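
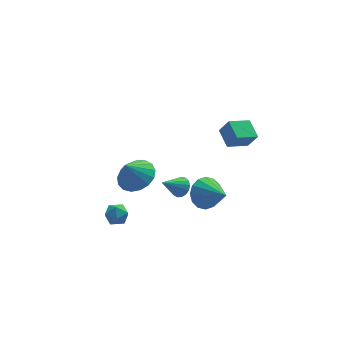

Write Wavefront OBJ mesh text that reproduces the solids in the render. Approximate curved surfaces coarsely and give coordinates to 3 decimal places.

v 0.656 -2.066 0.374
v 1.316 -2.211 -0.294
v 1.244 -3.414 1.246
v 1.527 -1.908 0.03
v 1.506 -1.648 0.447
v 1.256 -1.5 0.844
v 0.846 -1.503 1.115
v 0.385 -1.658 1.187
v -0.004 -1.921 1.042
v -0.216 -2.224 0.717
v -0.194 -2.484 0.301
v 0.055 -2.633 -0.097
v 0.466 -2.629 -0.368
v 0.927 -2.475 -0.44
v 2.184 -0.798 2.53
v 2.123 0.264 2.94
v 3.374 -0.551 2.068
v 3.313 0.511 2.478
v 2.587 -1.111 3.402
v 2.526 -0.049 3.812
v 3.777 -0.864 2.94
v 3.716 0.198 3.35
v -0.682 -2.165 1.344
v -0.311 -2.492 1.683
v -1.718 -2.415 2.236
v -0.284 -2.226 1.788
v -0.349 -1.946 1.791
v -0.49 -1.717 1.692
v -0.675 -1.59 1.513
v -0.861 -1.595 1.295
v -1.007 -1.731 1.088
v -1.078 -1.966 0.939
v -1.059 -2.247 0.884
v -0.953 -2.51 0.933
v -0.785 -2.693 1.077
v -0.594 -2.756 1.282
v -0.422 -2.683 1.5
v -1.89 1.336 -0.54
v -1.194 2.001 -0.073
v -2.53 1.164 0.66
v -1.572 2.31 -0.231
v -2.023 2.395 -0.459
v -2.443 2.237 -0.705
v -2.737 1.873 -0.914
v -2.836 1.386 -1.037
v -2.72 0.888 -1.046
v -2.413 0.492 -0.939
v -1.986 0.289 -0.741
v -1.538 0.327 -0.496
v -1.17 0.595 -0.262
v -0.967 1.033 -0.091
v -0.976 1.541 -0.023
v -3.777 -1.527 -0.163
v -3.503 -1.757 0.419
v -4.357 -2.463 -0.259
v -4.083 -2.693 0.323
v -4.524 -2.171 0.336
v -4.166 -1.593 0.395
v -3.694 -2.627 -0.235
v -3.336 -2.049 -0.176
v -3.452 -2.437 0.375
v -3.965 -2.155 0.728
v -3.895 -2.065 -0.568
v -4.408 -1.783 -0.215
f 2 1 4
f 2 4 3
f 4 1 5
f 4 5 3
f 5 1 6
f 5 6 3
f 6 1 7
f 6 7 3
f 7 1 8
f 7 8 3
f 8 1 9
f 8 9 3
f 9 1 10
f 9 10 3
f 10 1 11
f 10 11 3
f 11 1 12
f 11 12 3
f 12 1 13
f 12 13 3
f 13 1 14
f 13 14 3
f 14 1 2
f 14 2 3
f 16 18 15
f 19 16 15
f 15 18 17
f 17 19 15
f 16 22 18
f 20 16 19
f 20 22 16
f 18 22 17
f 21 19 17
f 17 22 21
f 21 20 19
f 22 20 21
f 24 23 26
f 24 26 25
f 26 23 27
f 26 27 25
f 27 23 28
f 27 28 25
f 28 23 29
f 28 29 25
f 29 23 30
f 29 30 25
f 30 23 31
f 30 31 25
f 31 23 32
f 31 32 25
f 32 23 33
f 32 33 25
f 33 23 34
f 33 34 25
f 34 23 35
f 34 35 25
f 35 23 36
f 35 36 25
f 36 23 37
f 36 37 25
f 37 23 24
f 37 24 25
f 39 38 41
f 39 41 40
f 41 38 42
f 41 42 40
f 42 38 43
f 42 43 40
f 43 38 44
f 43 44 40
f 44 38 45
f 44 45 40
f 45 38 46
f 45 46 40
f 46 38 47
f 46 47 40
f 47 38 48
f 47 48 40
f 48 38 49
f 48 49 40
f 49 38 50
f 49 50 40
f 50 38 51
f 50 51 40
f 51 38 52
f 51 52 40
f 52 38 39
f 52 39 40
f 53 64 58
f 53 58 54
f 53 54 60
f 53 60 63
f 53 63 64
f 54 58 62
f 58 64 57
f 64 63 55
f 63 60 59
f 60 54 61
f 56 62 57
f 56 57 55
f 56 55 59
f 56 59 61
f 56 61 62
f 57 62 58
f 55 57 64
f 59 55 63
f 61 59 60
f 62 61 54



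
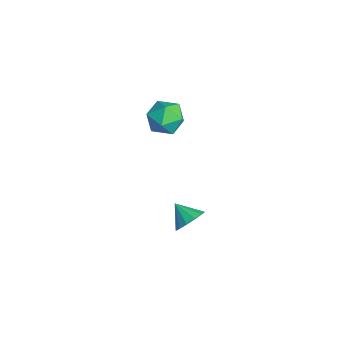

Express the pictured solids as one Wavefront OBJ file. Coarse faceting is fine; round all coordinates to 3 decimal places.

v 0.16 4.18 2.858
v 1.119 4.618 2.734
v 0.881 2.822 3.626
v 1.84 3.26 3.502
v 1.143 3.689 4.179
v 0.698 4.529 3.704
v 1.302 2.911 2.656
v 0.857 3.751 2.181
v 1.825 3.835 2.609
v 1.727 4.315 3.551
v 0.273 3.125 2.809
v 0.175 3.605 3.751
v 3.341 4.187 -3.169
v 3.839 3.47 -3
v 2.419 3.713 -2.471
v 3.942 3.802 -2.639
v 3.854 4.256 -2.446
v 3.603 4.689 -2.482
v 3.269 4.962 -2.737
v 2.957 4.99 -3.129
v 2.768 4.763 -3.534
v 2.76 4.353 -3.823
v 2.936 3.891 -3.904
v 3.241 3.523 -3.753
v 3.578 3.366 -3.416
f 1 12 6
f 1 6 2
f 1 2 8
f 1 8 11
f 1 11 12
f 2 6 10
f 6 12 5
f 12 11 3
f 11 8 7
f 8 2 9
f 4 10 5
f 4 5 3
f 4 3 7
f 4 7 9
f 4 9 10
f 5 10 6
f 3 5 12
f 7 3 11
f 9 7 8
f 10 9 2
f 14 13 16
f 14 16 15
f 16 13 17
f 16 17 15
f 17 13 18
f 17 18 15
f 18 13 19
f 18 19 15
f 19 13 20
f 19 20 15
f 20 13 21
f 20 21 15
f 21 13 22
f 21 22 15
f 22 13 23
f 22 23 15
f 23 13 24
f 23 24 15
f 24 13 25
f 24 25 15
f 25 13 14
f 25 14 15



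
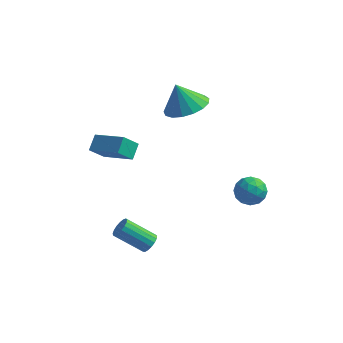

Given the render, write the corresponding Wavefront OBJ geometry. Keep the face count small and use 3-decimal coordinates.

v -1.758 -0.322 0.91
v -1.774 0.366 1.426
v -3.303 0.094 0.306
v -3.319 0.782 0.822
v -1.321 0.238 0.178
v -1.337 0.926 0.694
v -2.866 0.654 -0.426
v -2.882 1.342 0.09
v -0.335 3.985 1.292
v 0.313 3.165 1.565
v -0.865 3.995 2.588
v 0.593 3.585 1.676
v 0.66 4.097 1.699
v 0.499 4.583 1.629
v 0.147 4.933 1.482
v -0.315 5.064 1.291
v -0.782 4.949 1.101
v -1.146 4.612 0.955
v -1.324 4.132 0.886
v -1.276 3.618 0.91
v -1.012 3.188 1.022
v -0.593 2.94 1.195
v -0.114 2.932 1.391
v 0.136 -1.399 -3.735
v 0.448 -1.612 -3.392
v -0.804 -1.914 -2.442
v -1.116 -1.701 -2.785
v 0.44 -1.377 -3.326
v -0.811 -1.679 -2.377
v 0.363 -1.147 -3.354
v -0.888 -1.449 -2.405
v 0.234 -0.974 -3.47
v -1.017 -1.277 -2.52
v 0.083 -0.899 -3.646
v -1.169 -1.202 -2.696
v -0.057 -0.939 -3.842
v -1.308 -1.241 -2.893
v -0.152 -1.084 -4.014
v -1.404 -1.386 -3.065
v -0.181 -1.301 -4.122
v -1.433 -1.603 -3.172
v -0.138 -1.54 -4.141
v -1.39 -1.843 -3.192
v -0.032 -1.747 -4.067
v -1.284 -2.05 -3.118
v 0.113 -1.875 -3.917
v -1.139 -2.177 -2.968
v 0.262 -1.893 -3.725
v -0.989 -2.195 -2.776
v 0.383 -1.798 -3.536
v -0.869 -2.1 -2.586
v 2.826 4.07 -3.132
v 3.562 3.772 -3.219
v 2.378 2.888 -2.861
v 3.114 2.59 -2.948
v 2.947 3.065 -2.328
v 3.223 3.796 -2.495
v 2.717 2.864 -3.585
v 2.993 3.595 -3.752
v 3.495 3.027 -3.499
v 3.637 3.151 -2.722
v 2.303 3.509 -3.358
v 2.445 3.633 -2.581
v 3.233 4.025 -3.199
v 2.707 2.635 -2.881
v 2.608 2.914 -2.517
v 3.041 2.739 -2.568
v 3.034 4.039 -2.774
v 3.467 3.864 -2.825
v 3.105 3.448 -2.301
v 2.473 2.796 -3.255
v 2.906 2.621 -3.306
v 2.899 3.921 -3.512
v 3.332 3.746 -3.563
v 2.835 3.212 -3.779
v 3.626 3.412 -3.415
v 3.363 2.716 -3.256
v 3.13 2.878 -3.63
v 3.292 3.308 -3.728
v 3.71 3.484 -2.958
v 3.447 2.789 -2.799
v 3.348 3.069 -2.435
v 3.511 3.498 -2.533
v 3.67 3.046 -3.123
v 2.493 3.871 -3.281
v 2.23 3.176 -3.122
v 2.429 3.162 -3.547
v 2.592 3.591 -3.645
v 2.577 3.944 -2.824
v 2.314 3.248 -2.665
v 2.648 3.352 -2.352
v 2.81 3.782 -2.45
v 2.27 3.614 -2.957
f 2 4 1
f 5 2 1
f 1 4 3
f 3 5 1
f 2 8 4
f 6 2 5
f 6 8 2
f 4 8 3
f 7 5 3
f 3 8 7
f 7 6 5
f 8 6 7
f 10 9 12
f 10 12 11
f 12 9 13
f 12 13 11
f 13 9 14
f 13 14 11
f 14 9 15
f 14 15 11
f 15 9 16
f 15 16 11
f 16 9 17
f 16 17 11
f 17 9 18
f 17 18 11
f 18 9 19
f 18 19 11
f 19 9 20
f 19 20 11
f 20 9 21
f 20 21 11
f 21 9 22
f 21 22 11
f 22 9 23
f 22 23 11
f 23 9 10
f 23 10 11
f 25 24 28
f 25 28 26
f 26 28 29
f 26 29 27
f 28 24 30
f 28 30 29
f 29 30 31
f 29 31 27
f 30 24 32
f 30 32 31
f 31 32 33
f 31 33 27
f 32 24 34
f 32 34 33
f 33 34 35
f 33 35 27
f 34 24 36
f 34 36 35
f 35 36 37
f 35 37 27
f 36 24 38
f 36 38 37
f 37 38 39
f 37 39 27
f 38 24 40
f 38 40 39
f 39 40 41
f 39 41 27
f 40 24 42
f 40 42 41
f 41 42 43
f 41 43 27
f 42 24 44
f 42 44 43
f 43 44 45
f 43 45 27
f 44 24 46
f 44 46 45
f 45 46 47
f 45 47 27
f 46 24 48
f 46 48 47
f 47 48 49
f 47 49 27
f 48 24 50
f 48 50 49
f 49 50 51
f 49 51 27
f 50 24 25
f 50 25 51
f 51 25 26
f 51 26 27
f 52 89 68
f 89 63 92
f 68 92 57
f 89 92 68
f 52 68 64
f 68 57 69
f 64 69 53
f 68 69 64
f 52 64 73
f 64 53 74
f 73 74 59
f 64 74 73
f 52 73 85
f 73 59 88
f 85 88 62
f 73 88 85
f 52 85 89
f 85 62 93
f 89 93 63
f 85 93 89
f 53 69 80
f 69 57 83
f 80 83 61
f 69 83 80
f 57 92 70
f 92 63 91
f 70 91 56
f 92 91 70
f 63 93 90
f 93 62 86
f 90 86 54
f 93 86 90
f 62 88 87
f 88 59 75
f 87 75 58
f 88 75 87
f 59 74 79
f 74 53 76
f 79 76 60
f 74 76 79
f 55 81 67
f 81 61 82
f 67 82 56
f 81 82 67
f 55 67 65
f 67 56 66
f 65 66 54
f 67 66 65
f 55 65 72
f 65 54 71
f 72 71 58
f 65 71 72
f 55 72 77
f 72 58 78
f 77 78 60
f 72 78 77
f 55 77 81
f 77 60 84
f 81 84 61
f 77 84 81
f 56 82 70
f 82 61 83
f 70 83 57
f 82 83 70
f 54 66 90
f 66 56 91
f 90 91 63
f 66 91 90
f 58 71 87
f 71 54 86
f 87 86 62
f 71 86 87
f 60 78 79
f 78 58 75
f 79 75 59
f 78 75 79
f 61 84 80
f 84 60 76
f 80 76 53
f 84 76 80



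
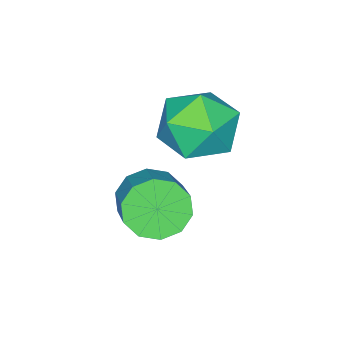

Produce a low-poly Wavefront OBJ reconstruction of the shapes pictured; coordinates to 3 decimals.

v 3.172 -1.833 -2.166
v 3.506 -1.451 -2.957
v 4.421 -0.485 -2.106
v 4.088 -0.867 -1.314
v 3.036 -1.149 -2.796
v 3.952 -0.183 -1.944
v 2.619 -1.108 -2.394
v 3.534 -0.142 -1.542
v 2.413 -1.344 -1.904
v 3.328 -0.378 -1.053
v 2.497 -1.767 -1.515
v 3.412 -0.801 -0.663
v 2.839 -2.215 -1.374
v 3.754 -1.249 -0.523
v 3.308 -2.517 -1.536
v 4.224 -1.551 -0.684
v 3.726 -2.558 -1.938
v 4.641 -1.592 -1.086
v 3.932 -2.322 -2.427
v 4.847 -1.356 -1.576
v 3.848 -1.899 -2.817
v 4.763 -0.933 -1.965
v 0.816 -0.693 0.401
v 1.529 -0.454 -0.599
v 1.531 -2.586 0.459
v 2.244 -2.347 -0.541
v 2.502 -1.802 0.556
v 2.06 -0.632 0.52
v 1 -2.408 -0.66
v 0.558 -1.238 -0.696
v 1.643 -1.514 -1.255
v 2.571 -1.14 -0.503
v 0.489 -1.9 0.363
v 1.417 -1.526 1.115
f 2 1 5
f 2 5 3
f 3 5 6
f 3 6 4
f 5 1 7
f 5 7 6
f 6 7 8
f 6 8 4
f 7 1 9
f 7 9 8
f 8 9 10
f 8 10 4
f 9 1 11
f 9 11 10
f 10 11 12
f 10 12 4
f 11 1 13
f 11 13 12
f 12 13 14
f 12 14 4
f 13 1 15
f 13 15 14
f 14 15 16
f 14 16 4
f 15 1 17
f 15 17 16
f 16 17 18
f 16 18 4
f 17 1 19
f 17 19 18
f 18 19 20
f 18 20 4
f 19 1 21
f 19 21 20
f 20 21 22
f 20 22 4
f 21 1 2
f 21 2 22
f 22 2 3
f 22 3 4
f 23 34 28
f 23 28 24
f 23 24 30
f 23 30 33
f 23 33 34
f 24 28 32
f 28 34 27
f 34 33 25
f 33 30 29
f 30 24 31
f 26 32 27
f 26 27 25
f 26 25 29
f 26 29 31
f 26 31 32
f 27 32 28
f 25 27 34
f 29 25 33
f 31 29 30
f 32 31 24



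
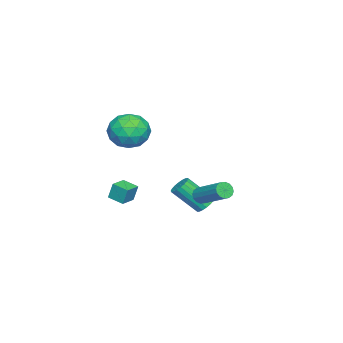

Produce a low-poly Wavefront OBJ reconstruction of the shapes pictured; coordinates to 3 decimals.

v -2.256 -0.207 -3.266
v -1.638 -0.113 -3.344
v -1.266 -1.418 -1.971
v -1.884 -1.513 -1.894
v -1.705 0.075 -3.147
v -1.334 -1.23 -1.774
v -1.882 0.207 -2.973
v -1.511 -1.098 -1.601
v -2.133 0.257 -2.858
v -1.761 -1.049 -1.486
v -2.408 0.214 -2.824
v -2.036 -1.091 -1.451
v -2.653 0.089 -2.877
v -2.281 -1.216 -1.505
v -2.819 -0.096 -3.007
v -2.448 -1.401 -1.635
v -2.874 -0.302 -3.189
v -2.502 -1.607 -1.816
v -2.806 -0.49 -3.386
v -2.435 -1.795 -2.013
v -2.629 -0.622 -3.559
v -2.258 -1.927 -2.187
v -2.379 -0.671 -3.674
v -2.007 -1.977 -2.302
v -2.104 -0.629 -3.709
v -1.732 -1.934 -2.336
v -1.859 -0.504 -3.655
v -1.487 -1.809 -2.283
v -1.692 -0.319 -3.525
v -1.321 -1.624 -2.153
v 0.878 -3.708 -1.659
v 0.825 -3.463 -0.701
v 1.066 -2.823 -1.875
v 1.013 -2.578 -0.917
v 1.807 -3.882 -1.563
v 1.754 -3.637 -0.605
v 1.995 -2.997 -1.779
v 1.942 -2.752 -0.821
v 1.371 -2.288 3.516
v 2.104 -1.584 2.987
v 2.796 -3.276 4.173
v 3.529 -2.572 3.644
v 2.916 -2.196 4.537
v 2.036 -1.586 4.131
v 2.864 -3.274 3.029
v 1.984 -2.664 2.623
v 3.027 -2.193 2.686
v 3.059 -1.527 3.618
v 1.841 -3.333 3.542
v 1.873 -2.667 4.474
v 1.612 -1.849 3.194
v 3.288 -3.011 3.966
v 2.928 -2.79 4.491
v 3.358 -2.376 4.18
v 1.572 -1.85 3.866
v 2.003 -1.436 3.555
v 2.481 -1.796 4.466
v 2.897 -3.424 3.605
v 3.328 -3.01 3.294
v 1.542 -2.484 2.98
v 1.972 -2.07 2.669
v 2.419 -3.064 2.694
v 2.585 -1.793 2.706
v 3.423 -2.374 3.092
v 3.032 -2.787 2.731
v 2.515 -2.428 2.492
v 2.604 -1.402 3.254
v 3.442 -1.982 3.64
v 3.082 -1.762 4.165
v 2.564 -1.403 3.926
v 3.147 -1.76 3.077
v 1.458 -2.878 3.52
v 2.296 -3.458 3.906
v 2.336 -3.457 3.234
v 1.818 -3.098 2.995
v 1.477 -2.486 4.068
v 2.315 -3.067 4.454
v 2.385 -2.432 4.668
v 1.868 -2.073 4.429
v 1.753 -3.1 4.083
v -0.167 0.348 -1.551
v 0.152 0.447 -1.963
v 1.006 2.031 -0.92
v 0.687 1.932 -0.509
v -0.072 0.598 -2.009
v 0.781 2.182 -0.966
v -0.322 0.682 -1.932
v 0.532 2.267 -0.89
v -0.53 0.676 -1.754
v 0.323 2.261 -0.711
v -0.641 0.583 -1.521
v 0.213 2.167 -0.478
v -0.624 0.426 -1.296
v 0.229 2.011 -0.253
v -0.486 0.249 -1.14
v 0.368 1.833 -0.097
v -0.261 0.098 -1.094
v 0.592 1.682 -0.051
v -0.012 0.013 -1.17
v 0.842 1.598 -0.128
v 0.197 0.019 -1.349
v 1.05 1.604 -0.306
v 0.307 0.113 -1.582
v 1.161 1.697 -0.539
v 0.291 0.269 -1.807
v 1.144 1.854 -0.764
f 2 1 5
f 2 5 3
f 3 5 6
f 3 6 4
f 5 1 7
f 5 7 6
f 6 7 8
f 6 8 4
f 7 1 9
f 7 9 8
f 8 9 10
f 8 10 4
f 9 1 11
f 9 11 10
f 10 11 12
f 10 12 4
f 11 1 13
f 11 13 12
f 12 13 14
f 12 14 4
f 13 1 15
f 13 15 14
f 14 15 16
f 14 16 4
f 15 1 17
f 15 17 16
f 16 17 18
f 16 18 4
f 17 1 19
f 17 19 18
f 18 19 20
f 18 20 4
f 19 1 21
f 19 21 20
f 20 21 22
f 20 22 4
f 21 1 23
f 21 23 22
f 22 23 24
f 22 24 4
f 23 1 25
f 23 25 24
f 24 25 26
f 24 26 4
f 25 1 27
f 25 27 26
f 26 27 28
f 26 28 4
f 27 1 29
f 27 29 28
f 28 29 30
f 28 30 4
f 29 1 2
f 29 2 30
f 30 2 3
f 30 3 4
f 32 34 31
f 35 32 31
f 31 34 33
f 33 35 31
f 32 38 34
f 36 32 35
f 36 38 32
f 34 38 33
f 37 35 33
f 33 38 37
f 37 36 35
f 38 36 37
f 39 76 55
f 76 50 79
f 55 79 44
f 76 79 55
f 39 55 51
f 55 44 56
f 51 56 40
f 55 56 51
f 39 51 60
f 51 40 61
f 60 61 46
f 51 61 60
f 39 60 72
f 60 46 75
f 72 75 49
f 60 75 72
f 39 72 76
f 72 49 80
f 76 80 50
f 72 80 76
f 40 56 67
f 56 44 70
f 67 70 48
f 56 70 67
f 44 79 57
f 79 50 78
f 57 78 43
f 79 78 57
f 50 80 77
f 80 49 73
f 77 73 41
f 80 73 77
f 49 75 74
f 75 46 62
f 74 62 45
f 75 62 74
f 46 61 66
f 61 40 63
f 66 63 47
f 61 63 66
f 42 68 54
f 68 48 69
f 54 69 43
f 68 69 54
f 42 54 52
f 54 43 53
f 52 53 41
f 54 53 52
f 42 52 59
f 52 41 58
f 59 58 45
f 52 58 59
f 42 59 64
f 59 45 65
f 64 65 47
f 59 65 64
f 42 64 68
f 64 47 71
f 68 71 48
f 64 71 68
f 43 69 57
f 69 48 70
f 57 70 44
f 69 70 57
f 41 53 77
f 53 43 78
f 77 78 50
f 53 78 77
f 45 58 74
f 58 41 73
f 74 73 49
f 58 73 74
f 47 65 66
f 65 45 62
f 66 62 46
f 65 62 66
f 48 71 67
f 71 47 63
f 67 63 40
f 71 63 67
f 82 81 85
f 82 85 83
f 83 85 86
f 83 86 84
f 85 81 87
f 85 87 86
f 86 87 88
f 86 88 84
f 87 81 89
f 87 89 88
f 88 89 90
f 88 90 84
f 89 81 91
f 89 91 90
f 90 91 92
f 90 92 84
f 91 81 93
f 91 93 92
f 92 93 94
f 92 94 84
f 93 81 95
f 93 95 94
f 94 95 96
f 94 96 84
f 95 81 97
f 95 97 96
f 96 97 98
f 96 98 84
f 97 81 99
f 97 99 98
f 98 99 100
f 98 100 84
f 99 81 101
f 99 101 100
f 100 101 102
f 100 102 84
f 101 81 103
f 101 103 102
f 102 103 104
f 102 104 84
f 103 81 105
f 103 105 104
f 104 105 106
f 104 106 84
f 105 81 82
f 105 82 106
f 106 82 83
f 106 83 84



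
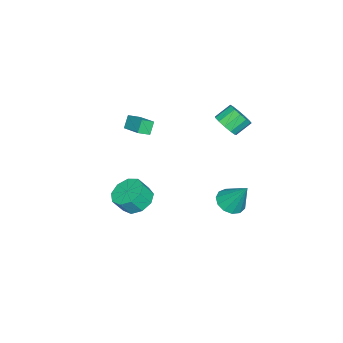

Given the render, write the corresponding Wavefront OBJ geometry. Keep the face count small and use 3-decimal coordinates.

v -0.729 2.68 -3.91
v 0.09 2.154 -3.728
v -0.411 3.8 -2.09
v 0.251 2.596 -4.029
v 0.1 3.064 -4.291
v -0.314 3.411 -4.432
v -0.859 3.525 -4.408
v -1.363 3.371 -4.225
v -1.666 2.998 -3.942
v -1.671 2.523 -3.649
v -1.377 2.098 -3.438
v -0.877 1.858 -3.378
v -0.33 1.879 -3.486
v -2.868 -4.274 -0.94
v -3.418 -4.24 -0.129
v -1.977 -2.986 -0.39
v -2.527 -2.952 0.421
v -2.313 -4.828 -0.541
v -2.863 -4.794 0.27
v -1.422 -3.54 0.009
v -1.972 -3.506 0.82
v 3.474 -1.479 -1.864
v 4.475 -1.464 -2.294
v 4.907 -1.946 -1.307
v 3.906 -1.961 -0.876
v 4.346 -0.828 -1.927
v 4.778 -1.309 -0.94
v 3.809 -0.497 -1.531
v 4.24 -0.978 -0.544
v 3.115 -0.625 -1.29
v 3.546 -1.106 -0.303
v 2.589 -1.153 -1.318
v 3.021 -1.634 -0.33
v 2.478 -1.834 -1.601
v 2.909 -2.315 -0.613
v 2.832 -2.349 -2.007
v 3.264 -2.83 -1.02
v 3.488 -2.457 -2.346
v 3.919 -2.938 -1.359
v 4.136 -2.108 -2.459
v 4.568 -2.589 -1.472
v -3.442 1.263 0.596
v -2.707 1.48 1.105
v -3.443 2.174 1.873
v -4.178 1.957 1.364
v -2.744 1.845 0.739
v -3.48 2.539 1.507
v -3.003 2.026 0.328
v -3.739 2.72 1.095
v -3.401 1.964 0.002
v -4.137 2.658 0.769
v -3.812 1.68 -0.136
v -4.548 2.374 0.632
v -4.106 1.263 -0.041
v -4.842 1.957 0.727
v -4.189 0.847 0.257
v -4.925 1.541 1.024
v -4.034 0.562 0.662
v -4.77 1.256 1.429
v -3.692 0.5 1.046
v -4.428 1.194 1.814
v -3.27 0.681 1.287
v -4.006 1.375 2.055
v -2.903 1.046 1.309
v -3.639 1.74 2.077
f 2 1 4
f 2 4 3
f 4 1 5
f 4 5 3
f 5 1 6
f 5 6 3
f 6 1 7
f 6 7 3
f 7 1 8
f 7 8 3
f 8 1 9
f 8 9 3
f 9 1 10
f 9 10 3
f 10 1 11
f 10 11 3
f 11 1 12
f 11 12 3
f 12 1 13
f 12 13 3
f 13 1 2
f 13 2 3
f 15 17 14
f 18 15 14
f 14 17 16
f 16 18 14
f 15 21 17
f 19 15 18
f 19 21 15
f 17 21 16
f 20 18 16
f 16 21 20
f 20 19 18
f 21 19 20
f 23 22 26
f 23 26 24
f 24 26 27
f 24 27 25
f 26 22 28
f 26 28 27
f 27 28 29
f 27 29 25
f 28 22 30
f 28 30 29
f 29 30 31
f 29 31 25
f 30 22 32
f 30 32 31
f 31 32 33
f 31 33 25
f 32 22 34
f 32 34 33
f 33 34 35
f 33 35 25
f 34 22 36
f 34 36 35
f 35 36 37
f 35 37 25
f 36 22 38
f 36 38 37
f 37 38 39
f 37 39 25
f 38 22 40
f 38 40 39
f 39 40 41
f 39 41 25
f 40 22 23
f 40 23 41
f 41 23 24
f 41 24 25
f 43 42 46
f 43 46 44
f 44 46 47
f 44 47 45
f 46 42 48
f 46 48 47
f 47 48 49
f 47 49 45
f 48 42 50
f 48 50 49
f 49 50 51
f 49 51 45
f 50 42 52
f 50 52 51
f 51 52 53
f 51 53 45
f 52 42 54
f 52 54 53
f 53 54 55
f 53 55 45
f 54 42 56
f 54 56 55
f 55 56 57
f 55 57 45
f 56 42 58
f 56 58 57
f 57 58 59
f 57 59 45
f 58 42 60
f 58 60 59
f 59 60 61
f 59 61 45
f 60 42 62
f 60 62 61
f 61 62 63
f 61 63 45
f 62 42 64
f 62 64 63
f 63 64 65
f 63 65 45
f 64 42 43
f 64 43 65
f 65 43 44
f 65 44 45



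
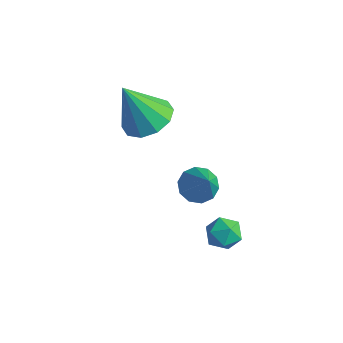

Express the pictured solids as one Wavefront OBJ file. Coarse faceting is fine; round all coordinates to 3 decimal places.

v 0.351 -1.795 2.735
v 0.821 -2.096 2.297
v 1.309 -2.265 4.085
v 0.941 -1.678 2.358
v 0.835 -1.305 2.563
v 0.544 -1.119 2.834
v 0.18 -1.191 3.067
v -0.119 -1.494 3.174
v -0.239 -1.912 3.113
v -0.133 -2.285 2.908
v 0.158 -2.471 2.637
v 0.522 -2.399 2.403
v 0.066 -1.117 -0.488
v 0.369 -0.783 0.067
v 1.051 -1.017 -1.087
v 1.354 -0.683 -0.532
v 1.193 -1.378 -0.486
v 0.584 -1.44 -0.116
v 0.836 -0.36 -0.904
v 0.227 -0.422 -0.534
v 0.845 -0.315 -0.19
v 1.066 -0.944 0.068
v 0.354 -0.856 -1.088
v 0.575 -1.485 -0.83
v -3.471 -0.503 2.737
v -2.544 -0.315 3.092
v -4.029 -1.157 4.543
v -2.889 0.199 3.171
v -3.456 0.445 3.085
v -4.029 0.329 2.866
v -4.388 -0.105 2.597
v -4.397 -0.691 2.382
v -4.052 -1.205 2.303
v -3.485 -1.451 2.389
v -2.913 -1.335 2.609
v -2.553 -0.901 2.877
f 2 1 4
f 2 4 3
f 4 1 5
f 4 5 3
f 5 1 6
f 5 6 3
f 6 1 7
f 6 7 3
f 7 1 8
f 7 8 3
f 8 1 9
f 8 9 3
f 9 1 10
f 9 10 3
f 10 1 11
f 10 11 3
f 11 1 12
f 11 12 3
f 12 1 2
f 12 2 3
f 13 24 18
f 13 18 14
f 13 14 20
f 13 20 23
f 13 23 24
f 14 18 22
f 18 24 17
f 24 23 15
f 23 20 19
f 20 14 21
f 16 22 17
f 16 17 15
f 16 15 19
f 16 19 21
f 16 21 22
f 17 22 18
f 15 17 24
f 19 15 23
f 21 19 20
f 22 21 14
f 26 25 28
f 26 28 27
f 28 25 29
f 28 29 27
f 29 25 30
f 29 30 27
f 30 25 31
f 30 31 27
f 31 25 32
f 31 32 27
f 32 25 33
f 32 33 27
f 33 25 34
f 33 34 27
f 34 25 35
f 34 35 27
f 35 25 36
f 35 36 27
f 36 25 26
f 36 26 27



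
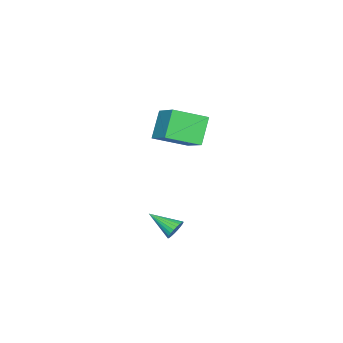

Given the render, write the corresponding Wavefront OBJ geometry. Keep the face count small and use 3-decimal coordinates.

v 1.653 -1.33 -2.292
v 2.026 -1.515 -2.711
v 1.707 -2.73 -1.628
v 2.172 -1.434 -2.553
v 2.24 -1.338 -2.355
v 2.218 -1.24 -2.147
v 2.11 -1.156 -1.962
v 1.933 -1.099 -1.827
v 1.713 -1.077 -1.763
v 1.484 -1.093 -1.779
v 1.281 -1.146 -1.873
v 1.134 -1.226 -2.032
v 1.067 -1.323 -2.229
v 1.089 -1.42 -2.437
v 1.196 -1.504 -2.622
v 1.374 -1.562 -2.757
v 1.594 -1.584 -2.821
v 1.823 -1.567 -2.805
v -1.504 -2.179 3.328
v -0.395 -3.444 3.997
v -0.595 -0.909 4.223
v 0.514 -2.174 4.892
v -0.514 -1.986 2.048
v 0.595 -3.251 2.717
v 0.395 -0.716 2.943
v 1.504 -1.981 3.612
f 2 1 4
f 2 4 3
f 4 1 5
f 4 5 3
f 5 1 6
f 5 6 3
f 6 1 7
f 6 7 3
f 7 1 8
f 7 8 3
f 8 1 9
f 8 9 3
f 9 1 10
f 9 10 3
f 10 1 11
f 10 11 3
f 11 1 12
f 11 12 3
f 12 1 13
f 12 13 3
f 13 1 14
f 13 14 3
f 14 1 15
f 14 15 3
f 15 1 16
f 15 16 3
f 16 1 17
f 16 17 3
f 17 1 18
f 17 18 3
f 18 1 2
f 18 2 3
f 20 22 19
f 23 20 19
f 19 22 21
f 21 23 19
f 20 26 22
f 24 20 23
f 24 26 20
f 22 26 21
f 25 23 21
f 21 26 25
f 25 24 23
f 26 24 25



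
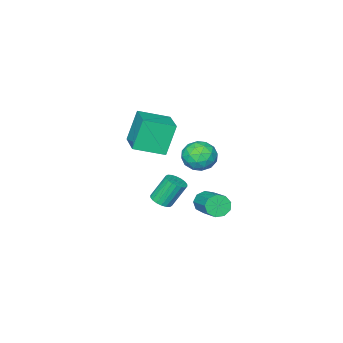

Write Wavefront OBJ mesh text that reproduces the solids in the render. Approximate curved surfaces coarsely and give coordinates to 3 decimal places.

v -2.448 -4.073 -3.231
v -2.123 -4.613 -2.904
v -2.866 -4.126 -1.362
v -3.192 -3.587 -1.689
v -1.913 -4.378 -2.877
v -2.657 -3.891 -1.335
v -1.81 -4.083 -2.921
v -2.553 -3.596 -1.378
v -1.833 -3.785 -3.025
v -2.576 -3.298 -1.483
v -1.978 -3.545 -3.171
v -2.721 -3.058 -1.629
v -2.216 -3.41 -3.329
v -2.959 -2.923 -1.786
v -2.5 -3.406 -3.467
v -3.243 -2.919 -1.925
v -2.774 -3.534 -3.558
v -3.517 -3.047 -2.016
v -2.983 -3.769 -3.585
v -3.727 -3.282 -2.043
v -3.087 -4.064 -3.542
v -3.83 -3.577 -1.999
v -3.064 -4.362 -3.437
v -3.807 -3.875 -1.895
v -2.919 -4.602 -3.291
v -3.662 -4.115 -1.749
v -2.681 -4.737 -3.134
v -3.424 -4.25 -1.591
v -2.397 -4.741 -2.995
v -3.14 -4.254 -1.453
v -1.437 -3.062 2.237
v -2.214 -3.047 4.177
v -0.316 -1.34 2.673
v -1.094 -1.325 4.613
v 0.014 -4.155 2.827
v -0.764 -4.14 4.767
v 1.134 -2.433 3.263
v 0.357 -2.418 5.203
v -2.976 -0.129 1.607
v -2.043 -0.366 1.134
v -2.757 -1.454 2.706
v -1.824 -1.691 2.233
v -1.919 -0.793 2.812
v -2.054 0.026 2.133
v -2.746 -1.846 1.707
v -2.881 -1.027 1.028
v -1.9 -1.427 1.197
v -1.39 -0.777 1.879
v -3.41 -1.043 1.961
v -2.9 -0.393 2.643
v -2.529 -0.131 1.274
v -2.271 -1.689 2.566
v -2.327 -1.161 2.906
v -1.779 -1.3 2.628
v -2.536 0.099 1.861
v -1.987 -0.04 1.583
v -1.914 -0.291 2.569
v -2.813 -1.78 2.257
v -2.264 -1.919 1.979
v -3.021 -0.52 1.212
v -2.473 -0.659 0.934
v -2.886 -1.529 1.271
v -1.897 -0.894 1.033
v -1.768 -1.673 1.679
v -2.309 -1.764 1.37
v -2.389 -1.283 0.971
v -1.596 -0.512 1.434
v -1.467 -1.291 2.08
v -1.523 -0.763 2.42
v -1.603 -0.282 2.021
v -1.512 -1.136 1.471
v -3.333 -0.529 1.76
v -3.204 -1.308 2.406
v -3.197 -1.538 1.819
v -3.277 -1.057 1.42
v -3.032 -0.147 2.161
v -2.903 -0.926 2.807
v -2.411 -0.537 2.869
v -2.491 -0.056 2.47
v -3.288 -0.684 2.369
v -4.346 -2.343 -3.368
v -3.996 -2.769 -2.802
v -3.244 -1.043 -1.967
v -3.594 -0.617 -2.532
v -3.662 -2.711 -3.223
v -2.91 -0.985 -2.388
v -3.648 -2.481 -3.712
v -2.896 -0.754 -2.876
v -3.961 -2.186 -4.039
v -3.209 -0.459 -3.204
v -4.454 -1.965 -4.053
v -3.702 -0.238 -3.217
v -4.896 -1.921 -3.746
v -4.144 -0.194 -2.91
v -5.081 -2.074 -3.262
v -4.329 -0.348 -2.426
v -4.922 -2.354 -2.827
v -4.17 -0.627 -1.992
v -4.493 -2.628 -2.646
v -3.742 -0.902 -1.81
f 2 1 5
f 2 5 3
f 3 5 6
f 3 6 4
f 5 1 7
f 5 7 6
f 6 7 8
f 6 8 4
f 7 1 9
f 7 9 8
f 8 9 10
f 8 10 4
f 9 1 11
f 9 11 10
f 10 11 12
f 10 12 4
f 11 1 13
f 11 13 12
f 12 13 14
f 12 14 4
f 13 1 15
f 13 15 14
f 14 15 16
f 14 16 4
f 15 1 17
f 15 17 16
f 16 17 18
f 16 18 4
f 17 1 19
f 17 19 18
f 18 19 20
f 18 20 4
f 19 1 21
f 19 21 20
f 20 21 22
f 20 22 4
f 21 1 23
f 21 23 22
f 22 23 24
f 22 24 4
f 23 1 25
f 23 25 24
f 24 25 26
f 24 26 4
f 25 1 27
f 25 27 26
f 26 27 28
f 26 28 4
f 27 1 29
f 27 29 28
f 28 29 30
f 28 30 4
f 29 1 2
f 29 2 30
f 30 2 3
f 30 3 4
f 32 34 31
f 35 32 31
f 31 34 33
f 33 35 31
f 32 38 34
f 36 32 35
f 36 38 32
f 34 38 33
f 37 35 33
f 33 38 37
f 37 36 35
f 38 36 37
f 39 76 55
f 76 50 79
f 55 79 44
f 76 79 55
f 39 55 51
f 55 44 56
f 51 56 40
f 55 56 51
f 39 51 60
f 51 40 61
f 60 61 46
f 51 61 60
f 39 60 72
f 60 46 75
f 72 75 49
f 60 75 72
f 39 72 76
f 72 49 80
f 76 80 50
f 72 80 76
f 40 56 67
f 56 44 70
f 67 70 48
f 56 70 67
f 44 79 57
f 79 50 78
f 57 78 43
f 79 78 57
f 50 80 77
f 80 49 73
f 77 73 41
f 80 73 77
f 49 75 74
f 75 46 62
f 74 62 45
f 75 62 74
f 46 61 66
f 61 40 63
f 66 63 47
f 61 63 66
f 42 68 54
f 68 48 69
f 54 69 43
f 68 69 54
f 42 54 52
f 54 43 53
f 52 53 41
f 54 53 52
f 42 52 59
f 52 41 58
f 59 58 45
f 52 58 59
f 42 59 64
f 59 45 65
f 64 65 47
f 59 65 64
f 42 64 68
f 64 47 71
f 68 71 48
f 64 71 68
f 43 69 57
f 69 48 70
f 57 70 44
f 69 70 57
f 41 53 77
f 53 43 78
f 77 78 50
f 53 78 77
f 45 58 74
f 58 41 73
f 74 73 49
f 58 73 74
f 47 65 66
f 65 45 62
f 66 62 46
f 65 62 66
f 48 71 67
f 71 47 63
f 67 63 40
f 71 63 67
f 82 81 85
f 82 85 83
f 83 85 86
f 83 86 84
f 85 81 87
f 85 87 86
f 86 87 88
f 86 88 84
f 87 81 89
f 87 89 88
f 88 89 90
f 88 90 84
f 89 81 91
f 89 91 90
f 90 91 92
f 90 92 84
f 91 81 93
f 91 93 92
f 92 93 94
f 92 94 84
f 93 81 95
f 93 95 94
f 94 95 96
f 94 96 84
f 95 81 97
f 95 97 96
f 96 97 98
f 96 98 84
f 97 81 99
f 97 99 98
f 98 99 100
f 98 100 84
f 99 81 82
f 99 82 100
f 100 82 83
f 100 83 84



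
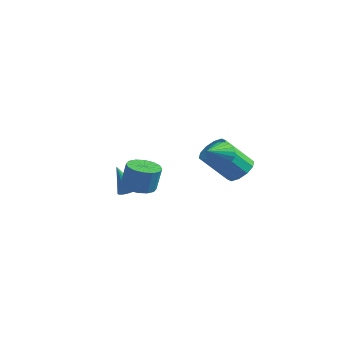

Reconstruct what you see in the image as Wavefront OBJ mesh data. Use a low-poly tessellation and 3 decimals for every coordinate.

v -2.168 -1.631 -3.567
v -1.882 -1.894 -3.238
v -3.172 -1.329 -2.453
v -1.798 -1.684 -3.22
v -1.789 -1.463 -3.271
v -1.854 -1.275 -3.38
v -1.981 -1.158 -3.527
v -2.146 -1.134 -3.682
v -2.315 -1.209 -3.813
v -2.455 -1.367 -3.897
v -2.538 -1.577 -3.915
v -2.548 -1.798 -3.864
v -2.482 -1.986 -3.754
v -2.355 -2.104 -3.608
v -2.19 -2.127 -3.453
v -2.021 -2.053 -3.321
v -0.713 -2.521 -2.655
v 0.041 -2.36 -2.826
v 0.307 -2.277 -1.577
v -0.447 -2.439 -1.405
v -0.145 -1.995 -2.811
v 0.122 -1.913 -1.561
v -0.482 -1.772 -2.753
v -0.216 -1.69 -1.504
v -0.882 -1.749 -2.669
v -0.615 -1.667 -1.42
v -1.236 -1.933 -2.581
v -0.97 -1.851 -1.332
v -1.451 -2.275 -2.513
v -1.184 -2.193 -1.264
v -1.467 -2.683 -2.483
v -1.201 -2.6 -1.234
v -1.282 -3.047 -2.499
v -1.015 -2.965 -1.249
v -0.944 -3.27 -2.556
v -0.678 -3.188 -1.307
v -0.545 -3.293 -2.64
v -0.278 -3.211 -1.391
v -0.19 -3.109 -2.728
v 0.076 -3.027 -1.479
v 0.024 -2.767 -2.796
v 0.291 -2.685 -1.547
v 3.454 -1.942 0.175
v 3.862 -2.02 -0.311
v 4.006 -3.478 0.885
v 4.01 -1.886 -0.136
v 4.062 -1.761 0.093
v 4.009 -1.668 0.337
v 3.86 -1.622 0.552
v 3.641 -1.631 0.703
v 3.389 -1.694 0.762
v 3.149 -1.8 0.72
v 2.961 -1.931 0.583
v 2.859 -2.063 0.376
v 2.859 -2.174 0.134
v 2.963 -2.246 -0.1
v 3.151 -2.264 -0.287
v 3.392 -2.227 -0.394
v 3.643 -2.141 -0.403
v 2.833 0.098 -1.531
v 3.499 0.12 -1.144
v 2.752 -0.876 0.197
v 2.087 -0.898 -0.189
v 3.239 0.495 -1.011
v 2.492 -0.501 0.331
v 2.824 0.719 -1.076
v 2.077 -0.277 0.266
v 2.412 0.705 -1.314
v 1.666 -0.291 0.027
v 2.162 0.46 -1.636
v 1.415 -0.536 -0.294
v 2.168 0.076 -1.917
v 1.421 -0.92 -0.576
v 2.428 -0.299 -2.051
v 1.681 -1.295 -0.709
v 2.843 -0.523 -1.986
v 2.096 -1.519 -0.644
v 3.254 -0.509 -1.747
v 2.508 -1.505 -0.406
v 3.505 -0.264 -1.426
v 2.758 -1.26 -0.084
f 2 1 4
f 2 4 3
f 4 1 5
f 4 5 3
f 5 1 6
f 5 6 3
f 6 1 7
f 6 7 3
f 7 1 8
f 7 8 3
f 8 1 9
f 8 9 3
f 9 1 10
f 9 10 3
f 10 1 11
f 10 11 3
f 11 1 12
f 11 12 3
f 12 1 13
f 12 13 3
f 13 1 14
f 13 14 3
f 14 1 15
f 14 15 3
f 15 1 16
f 15 16 3
f 16 1 2
f 16 2 3
f 18 17 21
f 18 21 19
f 19 21 22
f 19 22 20
f 21 17 23
f 21 23 22
f 22 23 24
f 22 24 20
f 23 17 25
f 23 25 24
f 24 25 26
f 24 26 20
f 25 17 27
f 25 27 26
f 26 27 28
f 26 28 20
f 27 17 29
f 27 29 28
f 28 29 30
f 28 30 20
f 29 17 31
f 29 31 30
f 30 31 32
f 30 32 20
f 31 17 33
f 31 33 32
f 32 33 34
f 32 34 20
f 33 17 35
f 33 35 34
f 34 35 36
f 34 36 20
f 35 17 37
f 35 37 36
f 36 37 38
f 36 38 20
f 37 17 39
f 37 39 38
f 38 39 40
f 38 40 20
f 39 17 41
f 39 41 40
f 40 41 42
f 40 42 20
f 41 17 18
f 41 18 42
f 42 18 19
f 42 19 20
f 44 43 46
f 44 46 45
f 46 43 47
f 46 47 45
f 47 43 48
f 47 48 45
f 48 43 49
f 48 49 45
f 49 43 50
f 49 50 45
f 50 43 51
f 50 51 45
f 51 43 52
f 51 52 45
f 52 43 53
f 52 53 45
f 53 43 54
f 53 54 45
f 54 43 55
f 54 55 45
f 55 43 56
f 55 56 45
f 56 43 57
f 56 57 45
f 57 43 58
f 57 58 45
f 58 43 59
f 58 59 45
f 59 43 44
f 59 44 45
f 61 60 64
f 61 64 62
f 62 64 65
f 62 65 63
f 64 60 66
f 64 66 65
f 65 66 67
f 65 67 63
f 66 60 68
f 66 68 67
f 67 68 69
f 67 69 63
f 68 60 70
f 68 70 69
f 69 70 71
f 69 71 63
f 70 60 72
f 70 72 71
f 71 72 73
f 71 73 63
f 72 60 74
f 72 74 73
f 73 74 75
f 73 75 63
f 74 60 76
f 74 76 75
f 75 76 77
f 75 77 63
f 76 60 78
f 76 78 77
f 77 78 79
f 77 79 63
f 78 60 80
f 78 80 79
f 79 80 81
f 79 81 63
f 80 60 61
f 80 61 81
f 81 61 62
f 81 62 63



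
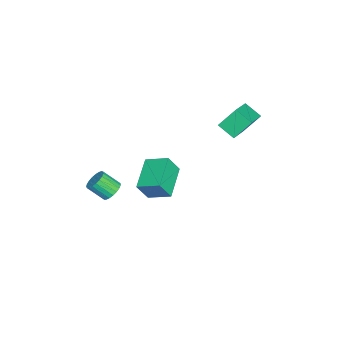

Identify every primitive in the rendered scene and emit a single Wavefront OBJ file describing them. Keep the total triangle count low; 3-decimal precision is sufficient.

v 1.986 -3.544 0.523
v 2.435 -3.849 0.183
v 2.443 -4.721 0.978
v 1.994 -4.416 1.317
v 2.582 -3.699 0.347
v 2.59 -4.571 1.141
v 2.625 -3.522 0.541
v 2.633 -4.394 1.335
v 2.559 -3.349 0.731
v 2.567 -4.221 1.526
v 2.393 -3.209 0.886
v 2.401 -4.081 1.681
v 2.157 -3.128 0.978
v 2.165 -4 1.772
v 1.891 -3.118 0.991
v 1.899 -3.99 1.786
v 1.642 -3.182 0.923
v 1.65 -4.055 1.718
v 1.452 -3.309 0.786
v 1.46 -4.181 1.581
v 1.355 -3.476 0.604
v 1.363 -4.348 1.398
v 1.366 -3.655 0.407
v 1.374 -4.527 1.202
v 1.485 -3.815 0.23
v 1.493 -4.687 1.025
v 1.691 -3.928 0.104
v 1.699 -4.8 0.899
v 1.947 -3.974 0.051
v 1.955 -4.847 0.845
v 2.21 -3.946 0.079
v 2.218 -4.819 0.873
v -4.597 -2.604 -3.258
v -4.219 -3.149 -2.105
v -4.355 -1.291 -2.717
v -3.977 -1.836 -1.564
v -2.643 -2.684 -3.936
v -2.265 -3.229 -2.783
v -2.401 -1.371 -3.395
v -2.023 -1.916 -2.242
v -3.308 1.455 2.806
v -3.717 2.3 3.831
v -2.923 2.345 2.226
v -3.332 3.19 3.25
v -1.468 1.25 3.71
v -1.877 2.095 4.734
v -1.083 2.14 3.129
v -1.492 2.985 4.154
f 2 1 5
f 2 5 3
f 3 5 6
f 3 6 4
f 5 1 7
f 5 7 6
f 6 7 8
f 6 8 4
f 7 1 9
f 7 9 8
f 8 9 10
f 8 10 4
f 9 1 11
f 9 11 10
f 10 11 12
f 10 12 4
f 11 1 13
f 11 13 12
f 12 13 14
f 12 14 4
f 13 1 15
f 13 15 14
f 14 15 16
f 14 16 4
f 15 1 17
f 15 17 16
f 16 17 18
f 16 18 4
f 17 1 19
f 17 19 18
f 18 19 20
f 18 20 4
f 19 1 21
f 19 21 20
f 20 21 22
f 20 22 4
f 21 1 23
f 21 23 22
f 22 23 24
f 22 24 4
f 23 1 25
f 23 25 24
f 24 25 26
f 24 26 4
f 25 1 27
f 25 27 26
f 26 27 28
f 26 28 4
f 27 1 29
f 27 29 28
f 28 29 30
f 28 30 4
f 29 1 31
f 29 31 30
f 30 31 32
f 30 32 4
f 31 1 2
f 31 2 32
f 32 2 3
f 32 3 4
f 34 36 33
f 37 34 33
f 33 36 35
f 35 37 33
f 34 40 36
f 38 34 37
f 38 40 34
f 36 40 35
f 39 37 35
f 35 40 39
f 39 38 37
f 40 38 39
f 42 44 41
f 45 42 41
f 41 44 43
f 43 45 41
f 42 48 44
f 46 42 45
f 46 48 42
f 44 48 43
f 47 45 43
f 43 48 47
f 47 46 45
f 48 46 47



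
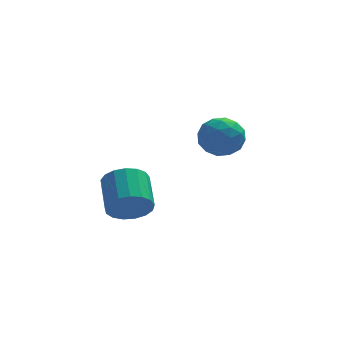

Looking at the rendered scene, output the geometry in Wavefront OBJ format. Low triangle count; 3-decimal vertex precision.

v -0.397 2.644 2.97
v 0.351 2.659 3.22
v -0.691 1.821 3.9
v 0.057 1.836 4.15
v -0.401 2.473 4.235
v -0.219 2.982 3.66
v -0.121 1.498 3.46
v 0.061 2.007 2.885
v 0.521 1.952 3.523
v 0.348 2.554 4.002
v -0.688 1.926 3.118
v -0.861 2.528 3.597
v 0.003 2.724 3.014
v -0.343 1.756 4.106
v -0.612 2.13 4.156
v -0.172 2.14 4.303
v -0.332 2.913 3.272
v 0.107 2.923 3.419
v -0.334 2.813 4.015
v -0.447 1.557 3.701
v -0.008 1.567 3.848
v -0.168 2.34 2.817
v 0.272 2.35 2.964
v -0.006 1.667 3.105
v 0.542 2.317 3.339
v 0.37 1.833 3.885
v 0.265 1.635 3.479
v 0.372 1.934 3.142
v 0.441 2.671 3.62
v 0.268 2.187 4.166
v -0.001 2.561 4.216
v 0.106 2.86 3.879
v 0.541 2.255 3.798
v -0.608 2.293 2.954
v -0.781 1.809 3.5
v -0.446 1.62 3.241
v -0.339 1.919 2.904
v -0.71 2.647 3.235
v -0.882 2.163 3.781
v -0.712 2.546 3.978
v -0.605 2.845 3.641
v -0.881 2.225 3.322
v -3.349 -1.64 2.863
v -2.77 -1.807 3.238
v -2.792 -0.688 3.772
v -3.371 -0.52 3.397
v -2.646 -1.669 2.954
v -2.667 -0.55 3.488
v -2.682 -1.524 2.649
v -2.704 -0.405 3.183
v -2.871 -1.406 2.393
v -2.893 -0.287 2.926
v -3.17 -1.341 2.244
v -3.192 -0.222 2.778
v -3.51 -1.344 2.238
v -3.532 -0.225 2.771
v -3.813 -1.415 2.374
v -3.835 -0.296 2.908
v -4.009 -1.538 2.623
v -4.031 -0.419 3.157
v -4.055 -1.684 2.927
v -4.077 -0.565 3.46
v -3.939 -1.819 3.216
v -3.96 -0.7 3.749
v -3.687 -1.914 3.424
v -3.709 -0.795 3.958
v -3.358 -1.945 3.504
v -3.38 -0.826 4.038
v -3.027 -1.907 3.437
v -3.049 -0.788 3.971
f 1 38 17
f 38 12 41
f 17 41 6
f 38 41 17
f 1 17 13
f 17 6 18
f 13 18 2
f 17 18 13
f 1 13 22
f 13 2 23
f 22 23 8
f 13 23 22
f 1 22 34
f 22 8 37
f 34 37 11
f 22 37 34
f 1 34 38
f 34 11 42
f 38 42 12
f 34 42 38
f 2 18 29
f 18 6 32
f 29 32 10
f 18 32 29
f 6 41 19
f 41 12 40
f 19 40 5
f 41 40 19
f 12 42 39
f 42 11 35
f 39 35 3
f 42 35 39
f 11 37 36
f 37 8 24
f 36 24 7
f 37 24 36
f 8 23 28
f 23 2 25
f 28 25 9
f 23 25 28
f 4 30 16
f 30 10 31
f 16 31 5
f 30 31 16
f 4 16 14
f 16 5 15
f 14 15 3
f 16 15 14
f 4 14 21
f 14 3 20
f 21 20 7
f 14 20 21
f 4 21 26
f 21 7 27
f 26 27 9
f 21 27 26
f 4 26 30
f 26 9 33
f 30 33 10
f 26 33 30
f 5 31 19
f 31 10 32
f 19 32 6
f 31 32 19
f 3 15 39
f 15 5 40
f 39 40 12
f 15 40 39
f 7 20 36
f 20 3 35
f 36 35 11
f 20 35 36
f 9 27 28
f 27 7 24
f 28 24 8
f 27 24 28
f 10 33 29
f 33 9 25
f 29 25 2
f 33 25 29
f 44 43 47
f 44 47 45
f 45 47 48
f 45 48 46
f 47 43 49
f 47 49 48
f 48 49 50
f 48 50 46
f 49 43 51
f 49 51 50
f 50 51 52
f 50 52 46
f 51 43 53
f 51 53 52
f 52 53 54
f 52 54 46
f 53 43 55
f 53 55 54
f 54 55 56
f 54 56 46
f 55 43 57
f 55 57 56
f 56 57 58
f 56 58 46
f 57 43 59
f 57 59 58
f 58 59 60
f 58 60 46
f 59 43 61
f 59 61 60
f 60 61 62
f 60 62 46
f 61 43 63
f 61 63 62
f 62 63 64
f 62 64 46
f 63 43 65
f 63 65 64
f 64 65 66
f 64 66 46
f 65 43 67
f 65 67 66
f 66 67 68
f 66 68 46
f 67 43 69
f 67 69 68
f 68 69 70
f 68 70 46
f 69 43 44
f 69 44 70
f 70 44 45
f 70 45 46



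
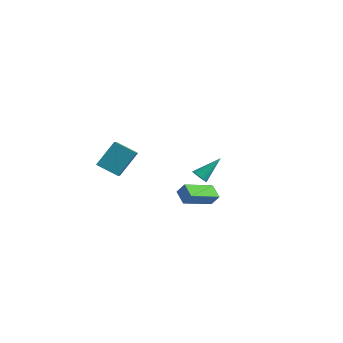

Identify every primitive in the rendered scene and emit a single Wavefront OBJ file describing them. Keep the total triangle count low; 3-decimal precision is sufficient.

v 2.938 -0.389 -2.056
v 2.176 -2.216 -1.269
v 2.156 0.124 -1.624
v 1.394 -1.703 -0.836
v 3.406 -0.277 -1.344
v 2.644 -2.104 -0.556
v 2.624 0.236 -0.911
v 1.862 -1.591 -0.124
v -0.123 3.144 -2.662
v 0.423 2.988 -2.783
v 0.523 4.516 -1.518
v 0.372 3.164 -2.965
v 0.222 3.336 -3.087
v 0.005 3.47 -3.125
v -0.238 3.539 -3.071
v -0.458 3.53 -2.936
v -0.611 3.445 -2.747
v -0.668 3.3 -2.542
v -0.617 3.124 -2.36
v -0.468 2.952 -2.238
v -0.25 2.818 -2.2
v -0.008 2.749 -2.254
v 0.212 2.758 -2.389
v 0.366 2.843 -2.578
v -1.708 -5.221 2.228
v -1.293 -4.003 3.612
v -2.447 -3.985 1.362
v -2.033 -2.767 2.746
v -0.427 -4.913 1.574
v -0.013 -3.695 2.958
v -1.167 -3.677 0.708
v -0.752 -2.459 2.092
f 2 4 1
f 5 2 1
f 1 4 3
f 3 5 1
f 2 8 4
f 6 2 5
f 6 8 2
f 4 8 3
f 7 5 3
f 3 8 7
f 7 6 5
f 8 6 7
f 10 9 12
f 10 12 11
f 12 9 13
f 12 13 11
f 13 9 14
f 13 14 11
f 14 9 15
f 14 15 11
f 15 9 16
f 15 16 11
f 16 9 17
f 16 17 11
f 17 9 18
f 17 18 11
f 18 9 19
f 18 19 11
f 19 9 20
f 19 20 11
f 20 9 21
f 20 21 11
f 21 9 22
f 21 22 11
f 22 9 23
f 22 23 11
f 23 9 24
f 23 24 11
f 24 9 10
f 24 10 11
f 26 28 25
f 29 26 25
f 25 28 27
f 27 29 25
f 26 32 28
f 30 26 29
f 30 32 26
f 28 32 27
f 31 29 27
f 27 32 31
f 31 30 29
f 32 30 31



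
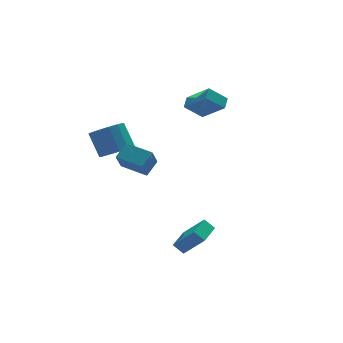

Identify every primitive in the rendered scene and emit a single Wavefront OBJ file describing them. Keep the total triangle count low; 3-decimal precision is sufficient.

v -2.399 3.321 0.485
v -1.732 4.033 0.044
v -1.975 5.11 1.414
v -2.641 4.399 1.855
v -2.233 4.166 -0.15
v -2.476 5.244 1.22
v -2.779 4.074 -0.174
v -3.022 5.151 1.196
v -3.222 3.779 -0.021
v -3.465 4.857 1.349
v -3.445 3.362 0.267
v -3.688 4.44 1.637
v -3.388 2.934 0.614
v -3.631 4.012 1.984
v -3.065 2.61 0.926
v -3.308 3.687 2.296
v -2.564 2.476 1.12
v -2.807 3.554 2.49
v -2.018 2.569 1.144
v -2.261 3.646 2.514
v -1.575 2.863 0.991
v -1.818 3.941 2.361
v -1.352 3.28 0.703
v -1.595 4.358 2.073
v -1.409 3.708 0.356
v -1.652 4.786 1.726
v 2.727 3.2 2.246
v 3.564 1.962 3.483
v 1.68 3.425 3.179
v 2.517 2.187 4.416
v 3.163 3.833 2.584
v 4 2.595 3.821
v 2.116 4.058 3.517
v 2.953 2.82 4.754
v -0.818 -2.66 -4.558
v -1.27 -2.236 -4.021
v 0.232 -1.604 -4.509
v -0.22 -1.18 -3.972
v 0.04 -3.58 -3.108
v -0.412 -3.156 -2.571
v 1.09 -2.524 -3.059
v 0.638 -2.1 -2.522
v -2.454 -0.726 1.695
v -1.638 -0.197 2.309
v -3.477 0.587 1.922
v -2.661 1.116 2.536
v -1.939 -0.116 0.484
v -1.123 0.413 1.098
v -2.962 1.197 0.711
v -2.146 1.726 1.325
f 2 1 5
f 2 5 3
f 3 5 6
f 3 6 4
f 5 1 7
f 5 7 6
f 6 7 8
f 6 8 4
f 7 1 9
f 7 9 8
f 8 9 10
f 8 10 4
f 9 1 11
f 9 11 10
f 10 11 12
f 10 12 4
f 11 1 13
f 11 13 12
f 12 13 14
f 12 14 4
f 13 1 15
f 13 15 14
f 14 15 16
f 14 16 4
f 15 1 17
f 15 17 16
f 16 17 18
f 16 18 4
f 17 1 19
f 17 19 18
f 18 19 20
f 18 20 4
f 19 1 21
f 19 21 20
f 20 21 22
f 20 22 4
f 21 1 23
f 21 23 22
f 22 23 24
f 22 24 4
f 23 1 25
f 23 25 24
f 24 25 26
f 24 26 4
f 25 1 2
f 25 2 26
f 26 2 3
f 26 3 4
f 28 30 27
f 31 28 27
f 27 30 29
f 29 31 27
f 28 34 30
f 32 28 31
f 32 34 28
f 30 34 29
f 33 31 29
f 29 34 33
f 33 32 31
f 34 32 33
f 36 38 35
f 39 36 35
f 35 38 37
f 37 39 35
f 36 42 38
f 40 36 39
f 40 42 36
f 38 42 37
f 41 39 37
f 37 42 41
f 41 40 39
f 42 40 41
f 44 46 43
f 47 44 43
f 43 46 45
f 45 47 43
f 44 50 46
f 48 44 47
f 48 50 44
f 46 50 45
f 49 47 45
f 45 50 49
f 49 48 47
f 50 48 49



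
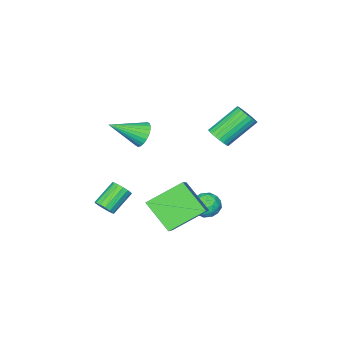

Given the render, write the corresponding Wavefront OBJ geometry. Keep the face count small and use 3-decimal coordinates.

v -1.557 3.187 -2.059
v -0.806 3.157 -2.386
v -1.394 1.963 -1.574
v -0.643 1.933 -1.901
v -0.796 2.436 -1.272
v -0.897 3.193 -1.572
v -1.303 1.927 -2.388
v -1.404 2.684 -2.688
v -0.649 2.378 -2.59
v -0.336 2.693 -1.9
v -1.864 2.427 -2.06
v -1.551 2.742 -1.37
v -1.196 3.28 -2.265
v -1.004 1.84 -1.695
v -1.095 2.136 -1.325
v -0.653 2.118 -1.518
v -1.249 3.301 -1.786
v -0.807 3.283 -1.979
v -0.802 2.859 -1.324
v -1.393 1.837 -1.981
v -0.951 1.819 -2.174
v -1.547 3.002 -2.442
v -1.105 2.984 -2.635
v -1.398 2.261 -2.636
v -0.662 2.804 -2.577
v -0.566 2.085 -2.292
v -0.954 2.081 -2.578
v -1.013 2.526 -2.754
v -0.478 2.989 -2.172
v -0.382 2.269 -1.887
v -0.472 2.565 -1.517
v -0.531 3.01 -1.693
v -0.386 2.531 -2.292
v -1.818 2.851 -2.073
v -1.722 2.131 -1.788
v -1.669 2.11 -2.267
v -1.728 2.555 -2.443
v -1.634 3.035 -1.668
v -1.538 2.316 -1.383
v -1.187 2.594 -1.206
v -1.246 3.039 -1.382
v -1.814 2.589 -1.668
v 0.374 4.303 -0.662
v 0.489 2.775 0.638
v 1.652 5.455 0.578
v 1.766 3.927 1.878
v 2.094 3.533 -1.718
v 2.208 2.005 -0.418
v 3.371 4.685 -0.478
v 3.486 3.157 0.822
v -0.832 -1.983 1.16
v -0.313 -1.762 0.565
v 0.652 -2.937 2.1
v -0.283 -1.516 0.767
v -0.337 -1.341 1.03
v -0.467 -1.264 1.312
v -0.652 -1.297 1.571
v -0.864 -1.433 1.768
v -1.072 -1.654 1.871
v -1.243 -1.924 1.867
v -1.351 -2.203 1.755
v -1.381 -2.449 1.552
v -1.327 -2.624 1.289
v -1.197 -2.701 1.007
v -1.012 -2.668 0.748
v -0.8 -2.532 0.551
v -0.592 -2.311 0.448
v -0.421 -2.041 0.452
v -2.389 1.993 2.205
v -1.91 2.262 2.654
v -3.431 2.757 3.983
v -3.911 2.487 3.535
v -1.971 2.485 2.501
v -3.493 2.979 3.83
v -2.097 2.632 2.302
v -3.618 3.127 3.632
v -2.267 2.683 2.089
v -3.788 3.177 3.419
v -2.455 2.628 1.894
v -3.976 3.122 3.224
v -2.634 2.476 1.746
v -4.155 2.97 3.076
v -2.775 2.251 1.668
v -4.296 2.745 2.998
v -2.858 1.987 1.672
v -4.379 2.481 3.001
v -2.869 1.723 1.757
v -4.39 2.218 3.086
v -2.807 1.501 1.91
v -4.329 1.995 3.239
v -2.682 1.353 2.108
v -4.203 1.848 3.438
v -2.512 1.303 2.321
v -4.033 1.797 3.651
v -2.324 1.358 2.516
v -3.845 1.852 3.846
v -2.145 1.51 2.664
v -3.666 2.004 3.994
v -2.004 1.735 2.742
v -3.525 2.229 4.072
v -1.921 1.999 2.739
v -3.442 2.493 4.068
v 3.652 0.226 -1.122
v 3.988 0.334 -0.65
v 2.765 0.282 0.234
v 2.428 0.174 -0.238
v 3.903 0.609 -0.751
v 2.68 0.557 0.133
v 3.751 0.782 -0.952
v 2.528 0.73 -0.067
v 3.572 0.806 -1.198
v 2.349 0.754 -0.314
v 3.414 0.674 -1.424
v 2.191 0.622 -0.54
v 3.32 0.422 -1.569
v 2.097 0.37 -0.685
v 3.315 0.118 -1.594
v 2.092 0.066 -0.71
v 3.4 -0.157 -1.493
v 2.177 -0.209 -0.609
v 3.552 -0.33 -1.293
v 2.329 -0.382 -0.408
v 3.731 -0.354 -1.046
v 2.508 -0.406 -0.162
v 3.889 -0.222 -0.82
v 2.666 -0.274 0.064
v 3.983 0.03 -0.675
v 2.76 -0.022 0.209
f 1 38 17
f 38 12 41
f 17 41 6
f 38 41 17
f 1 17 13
f 17 6 18
f 13 18 2
f 17 18 13
f 1 13 22
f 13 2 23
f 22 23 8
f 13 23 22
f 1 22 34
f 22 8 37
f 34 37 11
f 22 37 34
f 1 34 38
f 34 11 42
f 38 42 12
f 34 42 38
f 2 18 29
f 18 6 32
f 29 32 10
f 18 32 29
f 6 41 19
f 41 12 40
f 19 40 5
f 41 40 19
f 12 42 39
f 42 11 35
f 39 35 3
f 42 35 39
f 11 37 36
f 37 8 24
f 36 24 7
f 37 24 36
f 8 23 28
f 23 2 25
f 28 25 9
f 23 25 28
f 4 30 16
f 30 10 31
f 16 31 5
f 30 31 16
f 4 16 14
f 16 5 15
f 14 15 3
f 16 15 14
f 4 14 21
f 14 3 20
f 21 20 7
f 14 20 21
f 4 21 26
f 21 7 27
f 26 27 9
f 21 27 26
f 4 26 30
f 26 9 33
f 30 33 10
f 26 33 30
f 5 31 19
f 31 10 32
f 19 32 6
f 31 32 19
f 3 15 39
f 15 5 40
f 39 40 12
f 15 40 39
f 7 20 36
f 20 3 35
f 36 35 11
f 20 35 36
f 9 27 28
f 27 7 24
f 28 24 8
f 27 24 28
f 10 33 29
f 33 9 25
f 29 25 2
f 33 25 29
f 44 46 43
f 47 44 43
f 43 46 45
f 45 47 43
f 44 50 46
f 48 44 47
f 48 50 44
f 46 50 45
f 49 47 45
f 45 50 49
f 49 48 47
f 50 48 49
f 52 51 54
f 52 54 53
f 54 51 55
f 54 55 53
f 55 51 56
f 55 56 53
f 56 51 57
f 56 57 53
f 57 51 58
f 57 58 53
f 58 51 59
f 58 59 53
f 59 51 60
f 59 60 53
f 60 51 61
f 60 61 53
f 61 51 62
f 61 62 53
f 62 51 63
f 62 63 53
f 63 51 64
f 63 64 53
f 64 51 65
f 64 65 53
f 65 51 66
f 65 66 53
f 66 51 67
f 66 67 53
f 67 51 68
f 67 68 53
f 68 51 52
f 68 52 53
f 70 69 73
f 70 73 71
f 71 73 74
f 71 74 72
f 73 69 75
f 73 75 74
f 74 75 76
f 74 76 72
f 75 69 77
f 75 77 76
f 76 77 78
f 76 78 72
f 77 69 79
f 77 79 78
f 78 79 80
f 78 80 72
f 79 69 81
f 79 81 80
f 80 81 82
f 80 82 72
f 81 69 83
f 81 83 82
f 82 83 84
f 82 84 72
f 83 69 85
f 83 85 84
f 84 85 86
f 84 86 72
f 85 69 87
f 85 87 86
f 86 87 88
f 86 88 72
f 87 69 89
f 87 89 88
f 88 89 90
f 88 90 72
f 89 69 91
f 89 91 90
f 90 91 92
f 90 92 72
f 91 69 93
f 91 93 92
f 92 93 94
f 92 94 72
f 93 69 95
f 93 95 94
f 94 95 96
f 94 96 72
f 95 69 97
f 95 97 96
f 96 97 98
f 96 98 72
f 97 69 99
f 97 99 98
f 98 99 100
f 98 100 72
f 99 69 101
f 99 101 100
f 100 101 102
f 100 102 72
f 101 69 70
f 101 70 102
f 102 70 71
f 102 71 72
f 104 103 107
f 104 107 105
f 105 107 108
f 105 108 106
f 107 103 109
f 107 109 108
f 108 109 110
f 108 110 106
f 109 103 111
f 109 111 110
f 110 111 112
f 110 112 106
f 111 103 113
f 111 113 112
f 112 113 114
f 112 114 106
f 113 103 115
f 113 115 114
f 114 115 116
f 114 116 106
f 115 103 117
f 115 117 116
f 116 117 118
f 116 118 106
f 117 103 119
f 117 119 118
f 118 119 120
f 118 120 106
f 119 103 121
f 119 121 120
f 120 121 122
f 120 122 106
f 121 103 123
f 121 123 122
f 122 123 124
f 122 124 106
f 123 103 125
f 123 125 124
f 124 125 126
f 124 126 106
f 125 103 127
f 125 127 126
f 126 127 128
f 126 128 106
f 127 103 104
f 127 104 128
f 128 104 105
f 128 105 106



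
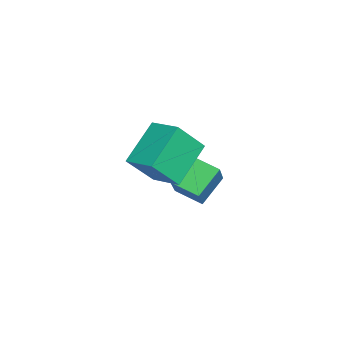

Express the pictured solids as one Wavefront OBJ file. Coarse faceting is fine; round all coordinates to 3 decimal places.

v 0.947 2.257 -1.602
v 1.594 1.264 -0.234
v -0.476 3.164 -0.269
v 0.171 2.171 1.098
v 1.889 3.289 -1.298
v 2.536 2.296 0.069
v 0.466 4.196 0.034
v 1.113 3.203 1.402
v -3.088 2.867 -4.692
v -3.99 3.664 -3.669
v -2.59 4.013 -5.147
v -3.492 4.811 -4.124
v -1.568 2.769 -3.276
v -2.47 3.567 -2.253
v -1.07 3.916 -3.731
v -1.972 4.713 -2.708
f 2 4 1
f 5 2 1
f 1 4 3
f 3 5 1
f 2 8 4
f 6 2 5
f 6 8 2
f 4 8 3
f 7 5 3
f 3 8 7
f 7 6 5
f 8 6 7
f 10 12 9
f 13 10 9
f 9 12 11
f 11 13 9
f 10 16 12
f 14 10 13
f 14 16 10
f 12 16 11
f 15 13 11
f 11 16 15
f 15 14 13
f 16 14 15



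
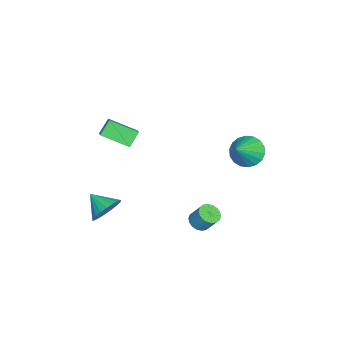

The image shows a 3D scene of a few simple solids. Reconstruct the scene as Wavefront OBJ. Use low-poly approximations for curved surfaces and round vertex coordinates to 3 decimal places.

v -2.626 3.947 -0.406
v -1.975 3.711 -1.222
v -1.174 3.553 0.866
v -1.902 4.178 -1.16
v -1.973 4.599 -0.949
v -2.173 4.891 -0.63
v -2.463 4.996 -0.267
v -2.785 4.893 0.068
v -3.075 4.603 0.31
v -3.277 4.183 0.41
v -3.349 3.717 0.348
v -3.278 3.296 0.137
v -3.078 3.004 -0.182
v -2.789 2.899 -0.545
v -2.467 3.002 -0.881
v -2.176 3.291 -1.122
v 1.079 2.045 -3.832
v 1.55 1.575 -3.651
v 1.792 2.204 -2.646
v 1.321 2.675 -2.828
v 1.714 1.775 -3.816
v 1.956 2.405 -2.811
v 1.752 2.029 -3.984
v 1.994 2.659 -2.979
v 1.657 2.287 -4.122
v 1.899 2.916 -3.118
v 1.447 2.496 -4.203
v 1.689 3.125 -3.198
v 1.165 2.616 -4.21
v 1.406 3.245 -3.206
v 0.865 2.623 -4.143
v 1.107 3.253 -3.138
v 0.608 2.516 -4.014
v 0.85 3.145 -3.009
v 0.444 2.315 -3.849
v 0.686 2.945 -2.844
v 0.406 2.061 -3.681
v 0.648 2.691 -2.676
v 0.501 1.804 -3.542
v 0.743 2.433 -2.538
v 0.711 1.595 -3.462
v 0.953 2.224 -2.457
v 0.994 1.475 -3.454
v 1.235 2.104 -2.45
v 1.293 1.467 -3.522
v 1.535 2.097 -2.517
v 1.242 -3.21 -3.787
v 1.563 -2.788 -2.881
v 0.638 -4.33 -3.053
v 1.168 -2.608 -2.93
v 0.787 -2.531 -3.128
v 0.484 -2.572 -3.44
v 0.312 -2.724 -3.812
v 0.301 -2.959 -4.179
v 0.453 -3.238 -4.479
v 0.741 -3.512 -4.66
v 1.116 -3.733 -4.689
v 1.513 -3.864 -4.563
v 1.863 -3.882 -4.302
v 2.106 -3.784 -3.953
v 2.199 -3.587 -3.575
v 2.127 -3.324 -3.233
v 1.902 -3.041 -2.988
v 0.106 -3.861 1.878
v -0.552 -3.501 2.696
v 0.005 -2.23 1.078
v -0.653 -1.869 1.896
v 0.773 -3.611 2.304
v 0.115 -3.25 3.122
v 0.672 -1.979 1.504
v 0.014 -1.619 2.322
f 2 1 4
f 2 4 3
f 4 1 5
f 4 5 3
f 5 1 6
f 5 6 3
f 6 1 7
f 6 7 3
f 7 1 8
f 7 8 3
f 8 1 9
f 8 9 3
f 9 1 10
f 9 10 3
f 10 1 11
f 10 11 3
f 11 1 12
f 11 12 3
f 12 1 13
f 12 13 3
f 13 1 14
f 13 14 3
f 14 1 15
f 14 15 3
f 15 1 16
f 15 16 3
f 16 1 2
f 16 2 3
f 18 17 21
f 18 21 19
f 19 21 22
f 19 22 20
f 21 17 23
f 21 23 22
f 22 23 24
f 22 24 20
f 23 17 25
f 23 25 24
f 24 25 26
f 24 26 20
f 25 17 27
f 25 27 26
f 26 27 28
f 26 28 20
f 27 17 29
f 27 29 28
f 28 29 30
f 28 30 20
f 29 17 31
f 29 31 30
f 30 31 32
f 30 32 20
f 31 17 33
f 31 33 32
f 32 33 34
f 32 34 20
f 33 17 35
f 33 35 34
f 34 35 36
f 34 36 20
f 35 17 37
f 35 37 36
f 36 37 38
f 36 38 20
f 37 17 39
f 37 39 38
f 38 39 40
f 38 40 20
f 39 17 41
f 39 41 40
f 40 41 42
f 40 42 20
f 41 17 43
f 41 43 42
f 42 43 44
f 42 44 20
f 43 17 45
f 43 45 44
f 44 45 46
f 44 46 20
f 45 17 18
f 45 18 46
f 46 18 19
f 46 19 20
f 48 47 50
f 48 50 49
f 50 47 51
f 50 51 49
f 51 47 52
f 51 52 49
f 52 47 53
f 52 53 49
f 53 47 54
f 53 54 49
f 54 47 55
f 54 55 49
f 55 47 56
f 55 56 49
f 56 47 57
f 56 57 49
f 57 47 58
f 57 58 49
f 58 47 59
f 58 59 49
f 59 47 60
f 59 60 49
f 60 47 61
f 60 61 49
f 61 47 62
f 61 62 49
f 62 47 63
f 62 63 49
f 63 47 48
f 63 48 49
f 65 67 64
f 68 65 64
f 64 67 66
f 66 68 64
f 65 71 67
f 69 65 68
f 69 71 65
f 67 71 66
f 70 68 66
f 66 71 70
f 70 69 68
f 71 69 70



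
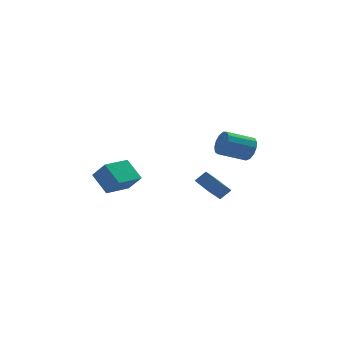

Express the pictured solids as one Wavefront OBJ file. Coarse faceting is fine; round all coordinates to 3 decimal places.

v 4.437 2.32 -2.55
v 4.803 1.96 -1.885
v 3.229 1.541 -1.245
v 2.863 1.9 -1.91
v 4.73 2.413 -1.768
v 3.156 1.994 -1.128
v 4.563 2.836 -1.9
v 2.989 2.417 -1.26
v 4.357 3.095 -2.238
v 2.783 2.676 -1.598
v 4.176 3.108 -2.675
v 2.602 2.689 -2.035
v 4.078 2.871 -3.072
v 2.504 2.451 -2.433
v 4.094 2.458 -3.304
v 2.52 2.039 -2.664
v 4.219 2.002 -3.296
v 2.645 1.582 -2.656
v 4.413 1.646 -3.051
v 2.839 1.227 -2.412
v 4.615 1.504 -2.647
v 3.041 1.085 -2.008
v 4.76 1.622 -2.212
v 3.186 1.202 -1.573
v 1.878 -3.373 -3.596
v 1.2 -2.513 -3.132
v 2.549 -2.321 -4.565
v 1.872 -1.461 -4.101
v 2.468 -3.219 -3.019
v 1.791 -2.359 -2.555
v 3.14 -2.167 -3.988
v 2.462 -1.307 -3.524
v -2.753 -1.13 -3.763
v -3.505 -0.298 -2.707
v -3.445 -0.521 -4.735
v -4.197 0.311 -3.68
v -1.543 0.089 -3.86
v -2.295 0.921 -2.805
v -2.235 0.698 -4.833
v -2.987 1.53 -3.777
f 2 1 5
f 2 5 3
f 3 5 6
f 3 6 4
f 5 1 7
f 5 7 6
f 6 7 8
f 6 8 4
f 7 1 9
f 7 9 8
f 8 9 10
f 8 10 4
f 9 1 11
f 9 11 10
f 10 11 12
f 10 12 4
f 11 1 13
f 11 13 12
f 12 13 14
f 12 14 4
f 13 1 15
f 13 15 14
f 14 15 16
f 14 16 4
f 15 1 17
f 15 17 16
f 16 17 18
f 16 18 4
f 17 1 19
f 17 19 18
f 18 19 20
f 18 20 4
f 19 1 21
f 19 21 20
f 20 21 22
f 20 22 4
f 21 1 23
f 21 23 22
f 22 23 24
f 22 24 4
f 23 1 2
f 23 2 24
f 24 2 3
f 24 3 4
f 26 28 25
f 29 26 25
f 25 28 27
f 27 29 25
f 26 32 28
f 30 26 29
f 30 32 26
f 28 32 27
f 31 29 27
f 27 32 31
f 31 30 29
f 32 30 31
f 34 36 33
f 37 34 33
f 33 36 35
f 35 37 33
f 34 40 36
f 38 34 37
f 38 40 34
f 36 40 35
f 39 37 35
f 35 40 39
f 39 38 37
f 40 38 39



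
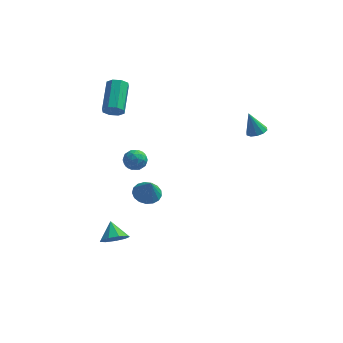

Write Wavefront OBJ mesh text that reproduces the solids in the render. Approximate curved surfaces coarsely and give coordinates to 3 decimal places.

v -2.358 -0.568 0.386
v -1.946 -0.289 -0.05
v -1.534 -1.091 0.83
v -1.122 -0.812 0.394
v -1.407 -0.442 0.864
v -1.916 -0.119 0.59
v -1.564 -1.261 0.19
v -2.073 -0.938 -0.084
v -1.455 -0.717 -0.171
v -1.358 -0.211 0.245
v -2.122 -1.169 0.535
v -2.025 -0.663 0.951
v -2.224 -0.382 0.129
v -1.256 -0.998 0.651
v -1.423 -0.78 0.927
v -1.181 -0.616 0.671
v -2.207 -0.283 0.505
v -1.964 -0.118 0.249
v -1.648 -0.209 0.786
v -1.516 -1.262 0.531
v -1.273 -1.097 0.275
v -2.299 -0.764 0.109
v -2.057 -0.6 -0.147
v -1.832 -1.171 -0.006
v -1.693 -0.47 -0.198
v -1.209 -0.777 0.062
v -1.469 -1.041 -0.057
v -1.768 -0.851 -0.218
v -1.636 -0.172 0.046
v -1.152 -0.48 0.307
v -1.319 -0.263 0.583
v -1.619 -0.073 0.422
v -1.348 -0.424 -0.025
v -2.328 -0.9 0.473
v -1.844 -1.208 0.734
v -1.861 -1.307 0.358
v -2.161 -1.117 0.197
v -2.271 -0.603 0.718
v -1.787 -0.91 0.978
v -1.712 -0.529 0.998
v -2.011 -0.339 0.837
v -2.132 -0.956 0.805
v 3.88 3.211 0.367
v 4.266 2.814 0.538
v 3.42 3.309 1.633
v 4.419 3.136 0.569
v 4.365 3.488 0.522
v 4.127 3.734 0.417
v 3.794 3.78 0.292
v 3.494 3.609 0.196
v 3.341 3.286 0.166
v 3.394 2.934 0.212
v 3.633 2.689 0.318
v 3.966 2.643 0.442
v -3.32 1.923 2.019
v -3.074 1.67 2.505
v -3.154 3.364 3.426
v -3.4 3.617 2.941
v -2.76 1.841 2.218
v -2.839 3.536 3.139
v -2.773 2.06 1.814
v -2.853 3.754 2.735
v -3.107 2.199 1.531
v -3.187 3.893 2.452
v -3.566 2.176 1.534
v -3.646 3.87 2.455
v -3.881 2.004 1.821
v -3.96 3.699 2.742
v -3.867 1.786 2.225
v -3.947 3.48 3.146
v -3.533 1.647 2.508
v -3.613 3.341 3.429
v -1.529 1.381 -3.761
v -0.769 1.428 -3.931
v -1.251 0.959 -2.639
v -0.848 1.762 -3.785
v -1.084 2.009 -3.634
v -1.421 2.113 -3.511
v -1.783 2.048 -3.446
v -2.086 1.831 -3.453
v -2.262 1.511 -3.53
v -2.27 1.161 -3.66
v -2.108 0.862 -3.813
v -1.813 0.682 -3.954
v -1.453 0.661 -4.051
v -1.11 0.806 -4.081
v -0.863 1.083 -4.038
v -2.269 -3.629 -3.422
v -1.971 -4.028 -2.848
v -2.611 -2.871 -2.718
v -1.618 -3.695 -3.036
v -1.57 -3.331 -3.404
v -1.849 -3.107 -3.781
v -2.325 -3.127 -3.99
v -2.774 -3.382 -3.934
v -2.987 -3.752 -3.638
v -2.865 -4.065 -3.242
v -2.463 -4.174 -2.93
f 1 38 17
f 38 12 41
f 17 41 6
f 38 41 17
f 1 17 13
f 17 6 18
f 13 18 2
f 17 18 13
f 1 13 22
f 13 2 23
f 22 23 8
f 13 23 22
f 1 22 34
f 22 8 37
f 34 37 11
f 22 37 34
f 1 34 38
f 34 11 42
f 38 42 12
f 34 42 38
f 2 18 29
f 18 6 32
f 29 32 10
f 18 32 29
f 6 41 19
f 41 12 40
f 19 40 5
f 41 40 19
f 12 42 39
f 42 11 35
f 39 35 3
f 42 35 39
f 11 37 36
f 37 8 24
f 36 24 7
f 37 24 36
f 8 23 28
f 23 2 25
f 28 25 9
f 23 25 28
f 4 30 16
f 30 10 31
f 16 31 5
f 30 31 16
f 4 16 14
f 16 5 15
f 14 15 3
f 16 15 14
f 4 14 21
f 14 3 20
f 21 20 7
f 14 20 21
f 4 21 26
f 21 7 27
f 26 27 9
f 21 27 26
f 4 26 30
f 26 9 33
f 30 33 10
f 26 33 30
f 5 31 19
f 31 10 32
f 19 32 6
f 31 32 19
f 3 15 39
f 15 5 40
f 39 40 12
f 15 40 39
f 7 20 36
f 20 3 35
f 36 35 11
f 20 35 36
f 9 27 28
f 27 7 24
f 28 24 8
f 27 24 28
f 10 33 29
f 33 9 25
f 29 25 2
f 33 25 29
f 44 43 46
f 44 46 45
f 46 43 47
f 46 47 45
f 47 43 48
f 47 48 45
f 48 43 49
f 48 49 45
f 49 43 50
f 49 50 45
f 50 43 51
f 50 51 45
f 51 43 52
f 51 52 45
f 52 43 53
f 52 53 45
f 53 43 54
f 53 54 45
f 54 43 44
f 54 44 45
f 56 55 59
f 56 59 57
f 57 59 60
f 57 60 58
f 59 55 61
f 59 61 60
f 60 61 62
f 60 62 58
f 61 55 63
f 61 63 62
f 62 63 64
f 62 64 58
f 63 55 65
f 63 65 64
f 64 65 66
f 64 66 58
f 65 55 67
f 65 67 66
f 66 67 68
f 66 68 58
f 67 55 69
f 67 69 68
f 68 69 70
f 68 70 58
f 69 55 71
f 69 71 70
f 70 71 72
f 70 72 58
f 71 55 56
f 71 56 72
f 72 56 57
f 72 57 58
f 74 73 76
f 74 76 75
f 76 73 77
f 76 77 75
f 77 73 78
f 77 78 75
f 78 73 79
f 78 79 75
f 79 73 80
f 79 80 75
f 80 73 81
f 80 81 75
f 81 73 82
f 81 82 75
f 82 73 83
f 82 83 75
f 83 73 84
f 83 84 75
f 84 73 85
f 84 85 75
f 85 73 86
f 85 86 75
f 86 73 87
f 86 87 75
f 87 73 74
f 87 74 75
f 89 88 91
f 89 91 90
f 91 88 92
f 91 92 90
f 92 88 93
f 92 93 90
f 93 88 94
f 93 94 90
f 94 88 95
f 94 95 90
f 95 88 96
f 95 96 90
f 96 88 97
f 96 97 90
f 97 88 98
f 97 98 90
f 98 88 89
f 98 89 90



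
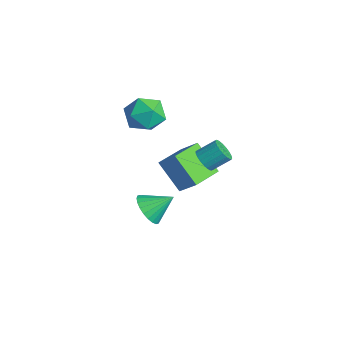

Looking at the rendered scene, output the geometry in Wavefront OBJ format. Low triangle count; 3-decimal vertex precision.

v 3.862 3.051 1.448
v 4.523 3.028 1.22
v 4.799 3.987 1.923
v 4.138 4.009 2.152
v 4.398 3.206 1.026
v 4.674 4.165 1.729
v 4.181 3.358 0.906
v 4.456 4.316 1.609
v 3.908 3.456 0.879
v 4.184 4.414 1.582
v 3.627 3.484 0.951
v 3.903 4.442 1.654
v 3.387 3.437 1.109
v 3.663 4.395 1.812
v 3.229 3.324 1.325
v 3.505 4.282 2.028
v 3.181 3.163 1.563
v 3.457 4.121 2.266
v 3.25 2.983 1.781
v 3.526 3.941 2.484
v 3.425 2.815 1.942
v 3.701 3.773 2.645
v 3.676 2.687 2.017
v 3.952 3.646 2.72
v 3.959 2.623 1.994
v 4.235 3.581 2.697
v 4.225 2.632 1.876
v 4.501 3.591 2.579
v 4.428 2.714 1.685
v 4.704 3.672 2.388
v 4.534 2.854 1.453
v 4.81 3.812 2.156
v 0.06 2.536 3.57
v 0.926 1.714 3.682
v -0.686 1.546 2.078
v 0.18 0.724 2.19
v -0.668 0.82 3.032
v -0.207 1.432 3.954
v 0.447 1.828 1.806
v 0.908 2.44 2.728
v 1.165 1.277 2.592
v 0.476 0.654 3.35
v -0.236 2.606 2.41
v -0.925 1.983 3.168
v 1.343 1.161 -3.737
v 2.244 1.169 -4.215
v 1.817 2.399 -2.823
v 2.033 1.418 -4.443
v 1.717 1.628 -4.563
v 1.344 1.767 -4.558
v 0.971 1.813 -4.427
v 0.654 1.76 -4.192
v 0.443 1.616 -3.887
v 0.368 1.403 -3.559
v 0.442 1.153 -3.259
v 0.653 0.904 -3.031
v 0.969 0.694 -2.911
v 1.342 0.555 -2.916
v 1.715 0.509 -3.047
v 2.032 0.562 -3.282
v 2.243 0.706 -3.587
v 2.318 0.919 -3.915
v 1.558 1.671 0.061
v 2.509 2.12 1.13
v 0.88 3.304 -0.023
v 1.832 3.753 1.047
v 2.928 2.167 -1.367
v 3.88 2.616 -0.297
v 2.251 3.8 -1.45
v 3.202 4.249 -0.381
f 2 1 5
f 2 5 3
f 3 5 6
f 3 6 4
f 5 1 7
f 5 7 6
f 6 7 8
f 6 8 4
f 7 1 9
f 7 9 8
f 8 9 10
f 8 10 4
f 9 1 11
f 9 11 10
f 10 11 12
f 10 12 4
f 11 1 13
f 11 13 12
f 12 13 14
f 12 14 4
f 13 1 15
f 13 15 14
f 14 15 16
f 14 16 4
f 15 1 17
f 15 17 16
f 16 17 18
f 16 18 4
f 17 1 19
f 17 19 18
f 18 19 20
f 18 20 4
f 19 1 21
f 19 21 20
f 20 21 22
f 20 22 4
f 21 1 23
f 21 23 22
f 22 23 24
f 22 24 4
f 23 1 25
f 23 25 24
f 24 25 26
f 24 26 4
f 25 1 27
f 25 27 26
f 26 27 28
f 26 28 4
f 27 1 29
f 27 29 28
f 28 29 30
f 28 30 4
f 29 1 31
f 29 31 30
f 30 31 32
f 30 32 4
f 31 1 2
f 31 2 32
f 32 2 3
f 32 3 4
f 33 44 38
f 33 38 34
f 33 34 40
f 33 40 43
f 33 43 44
f 34 38 42
f 38 44 37
f 44 43 35
f 43 40 39
f 40 34 41
f 36 42 37
f 36 37 35
f 36 35 39
f 36 39 41
f 36 41 42
f 37 42 38
f 35 37 44
f 39 35 43
f 41 39 40
f 42 41 34
f 46 45 48
f 46 48 47
f 48 45 49
f 48 49 47
f 49 45 50
f 49 50 47
f 50 45 51
f 50 51 47
f 51 45 52
f 51 52 47
f 52 45 53
f 52 53 47
f 53 45 54
f 53 54 47
f 54 45 55
f 54 55 47
f 55 45 56
f 55 56 47
f 56 45 57
f 56 57 47
f 57 45 58
f 57 58 47
f 58 45 59
f 58 59 47
f 59 45 60
f 59 60 47
f 60 45 61
f 60 61 47
f 61 45 62
f 61 62 47
f 62 45 46
f 62 46 47
f 64 66 63
f 67 64 63
f 63 66 65
f 65 67 63
f 64 70 66
f 68 64 67
f 68 70 64
f 66 70 65
f 69 67 65
f 65 70 69
f 69 68 67
f 70 68 69

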